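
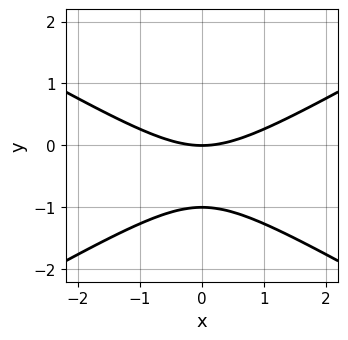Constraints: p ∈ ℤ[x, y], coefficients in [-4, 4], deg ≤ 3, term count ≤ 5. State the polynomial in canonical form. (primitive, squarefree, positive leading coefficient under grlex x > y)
x^2 - 3*y^2 - 3*y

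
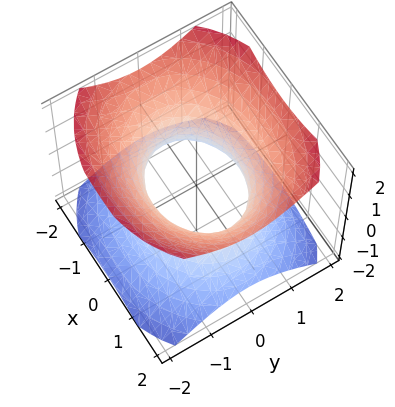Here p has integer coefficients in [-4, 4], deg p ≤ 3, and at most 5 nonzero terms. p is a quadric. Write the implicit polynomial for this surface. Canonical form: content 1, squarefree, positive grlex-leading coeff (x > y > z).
2*x^2 + 3*y^2 - 3*z^2 - 3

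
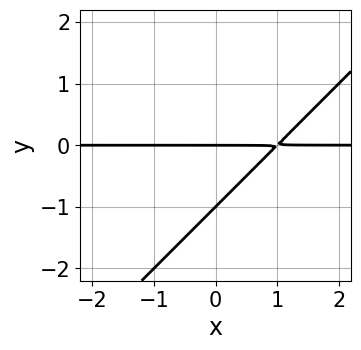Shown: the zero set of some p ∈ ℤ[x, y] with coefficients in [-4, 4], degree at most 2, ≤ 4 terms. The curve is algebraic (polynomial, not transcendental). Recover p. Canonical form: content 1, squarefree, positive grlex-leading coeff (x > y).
deg p = 2.
Observable constraints: among the integer gridlines, it crosses the y-axis at y ∈ {-1, 0}; every point of the x-axis in the box is on the curve.
These observations pin down the coefficients.

x*y - y^2 - y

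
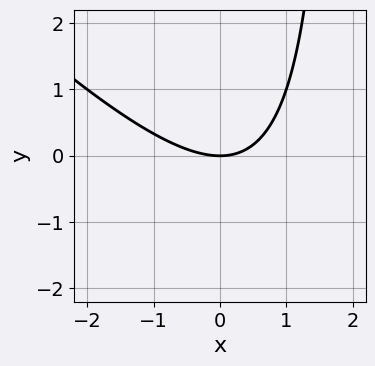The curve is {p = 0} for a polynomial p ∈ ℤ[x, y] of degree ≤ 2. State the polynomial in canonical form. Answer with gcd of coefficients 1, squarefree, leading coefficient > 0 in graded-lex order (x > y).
Degree: the shape is more complex than any degree-1 curve, so deg p = 2.
Observable constraints: it meets the x-axis at x = 0 (among the integer gridlines); one y-axis crossing is at y = 0.
Putting this together gives p.

x^2 + x*y - 2*y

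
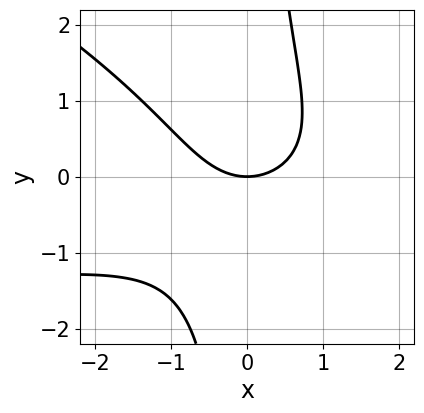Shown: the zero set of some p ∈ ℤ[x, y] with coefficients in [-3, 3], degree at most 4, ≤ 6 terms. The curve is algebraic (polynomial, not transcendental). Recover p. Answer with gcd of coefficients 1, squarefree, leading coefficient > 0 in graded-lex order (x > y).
x^2*y + 2*x*y^2 + 2*x^2 - 3*y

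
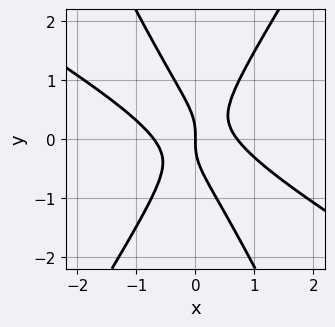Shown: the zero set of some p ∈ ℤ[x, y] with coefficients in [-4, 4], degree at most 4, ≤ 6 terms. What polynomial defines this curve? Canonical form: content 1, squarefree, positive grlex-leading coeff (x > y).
(a) The degree is 3 — no degree-2 curve has this shape.
(b) Reading off the gridlines: it crosses the x-axis at the gridline x = 0; it meets the y-axis at y = 0 (among the integer gridlines).
(c) Assembling these constraints gives the stated polynomial.

2*x^3 + 3*x^2*y - x*y^2 - y^3 - x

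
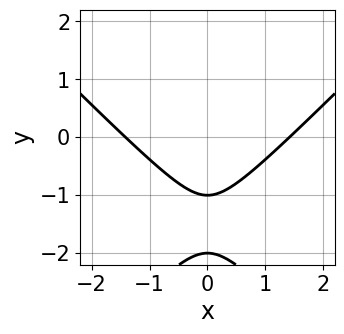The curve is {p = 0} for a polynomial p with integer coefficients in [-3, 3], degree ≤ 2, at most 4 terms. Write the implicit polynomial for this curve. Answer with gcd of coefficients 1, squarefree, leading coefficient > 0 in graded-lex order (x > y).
x^2 - y^2 - 3*y - 2

1. deg p = 2. No degree-1 curve has this shape.
2. Symmetries: mirror symmetry x ↦ −x ⇒ only even powers of x.
3. Checking where it meets the axes: the y-axis gridline crossings are at y ∈ {-2, -1}.
4. These observations pin down the coefficients.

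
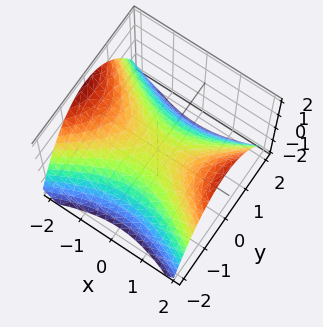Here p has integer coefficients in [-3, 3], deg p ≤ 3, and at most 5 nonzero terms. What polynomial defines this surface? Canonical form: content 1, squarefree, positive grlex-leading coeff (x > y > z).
x^2 - 2*y^2 - 3*z

1. The degree is 2 — a hyperbolic paraboloid; a quadric.
2. Symmetries: the y ↦ −y reflection is a symmetry, so y appears only in even powers; mirror symmetry x ↦ −x ⇒ only even powers of x.
3. Observable constraints: it meets the y-axis at y = 0 (among the integer gridlines); it crosses the z-axis at the gridline z = 0.
4. Solving for integer coefficients yields p as stated.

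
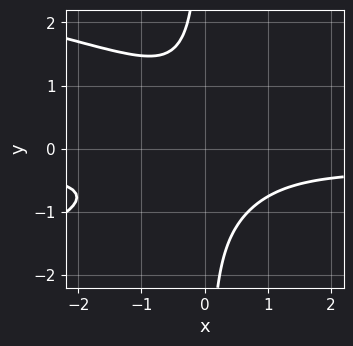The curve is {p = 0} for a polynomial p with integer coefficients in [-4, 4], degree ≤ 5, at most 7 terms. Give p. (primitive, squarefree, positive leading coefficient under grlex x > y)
3*x*y^3 + 3*x^2*y + x^2 + y^2 + 2

First, degree: the shape is more complex than any degree-3 curve, so deg p = 4.
Then, from the visible intercepts: it misses every integer gridline on the y-axis; the curve avoids every integer x-axis point in the box.
Finally, solving for integer coefficients yields p as stated.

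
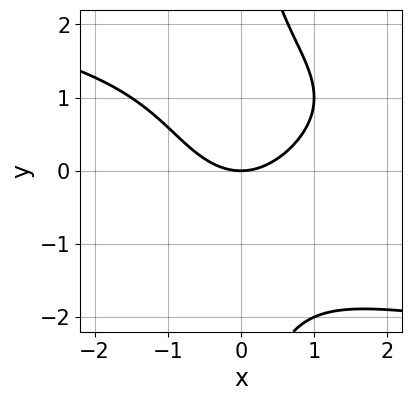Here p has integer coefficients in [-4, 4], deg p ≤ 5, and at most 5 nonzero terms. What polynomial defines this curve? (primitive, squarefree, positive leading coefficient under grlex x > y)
(a) deg p = 4. A generic line meets the curve in up to 4 points.
(b) Against the integer gridlines: it meets the y-axis at y = 0 (among the integer gridlines); it crosses the x-axis at the gridline x = 0.
(c) Fitting integer coefficients to these (and the overall shape) gives p.

x*y^3 + 2*x^2 - 3*y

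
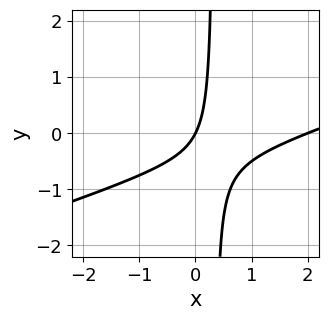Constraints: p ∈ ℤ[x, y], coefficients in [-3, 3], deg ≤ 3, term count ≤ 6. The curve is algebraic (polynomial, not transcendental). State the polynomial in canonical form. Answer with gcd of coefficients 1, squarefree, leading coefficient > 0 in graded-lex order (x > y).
x^2 - 3*x*y - 2*x + y

The degree is 2 — no degree-1 curve has this shape.
Reading off the gridlines: it crosses the y-axis at the gridline y = 0; the x-axis gridline crossings are at x ∈ {0, 2}.
Fitting integer coefficients to these (and the overall shape) gives p.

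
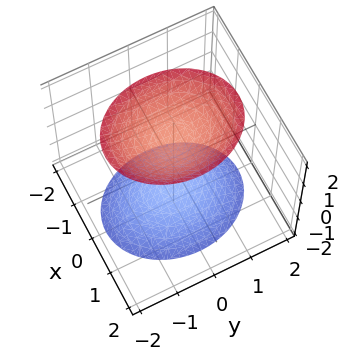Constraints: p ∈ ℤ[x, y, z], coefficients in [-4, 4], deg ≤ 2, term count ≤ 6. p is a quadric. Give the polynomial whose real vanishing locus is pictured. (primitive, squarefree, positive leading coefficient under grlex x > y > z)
(a) There are 2 components. They look like related sheets of one shape, so recover p as a whole.
(b) The degree is 2 — two sheets facing apart; a quadric.
(c) Symmetries: the z ↦ −z reflection is a symmetry, so z appears only in even powers; it's symmetric under y → −y, forcing even powers of y; the x ↦ −x reflection is a symmetry, so x appears only in even powers.
(d) Checking where it meets the axes: no y-intercept at any integer in the box; no x-intercept at any integer in the box.
(e) Assembling these constraints gives the stated polynomial.

3*x^2 + 2*y^2 - 2*z^2 + 3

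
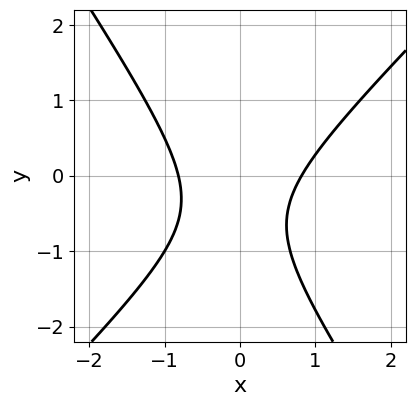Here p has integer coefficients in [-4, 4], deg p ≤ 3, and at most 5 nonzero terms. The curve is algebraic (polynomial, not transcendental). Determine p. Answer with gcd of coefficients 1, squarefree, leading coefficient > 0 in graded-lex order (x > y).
1. deg p = 2. A generic line meets the curve in up to 2 points.
2. From the axis intercepts and sections: it misses every integer gridline on the y-axis.
3. Together with the visible shape, these determine p as stated.

3*x^2 - x*y - 2*y^2 - 2*y - 2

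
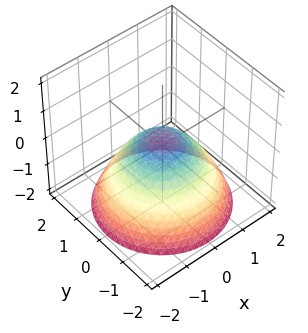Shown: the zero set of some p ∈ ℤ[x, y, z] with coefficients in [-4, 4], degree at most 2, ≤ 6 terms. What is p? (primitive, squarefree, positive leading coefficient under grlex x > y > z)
2*x^2 + 2*y^2 + 3*z - 1

(a) The degree is 2 — no degree-1 surface has this shape.
(b) By symmetry, the z-axis is an axis of rotation, so x and y enter only as x² + y².
(c) From the axis intercepts and sections: a circular section at z = -1 has radius between 1 and 2.
(d) Together with the visible shape, these determine p as stated.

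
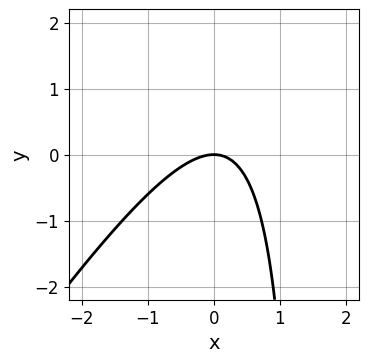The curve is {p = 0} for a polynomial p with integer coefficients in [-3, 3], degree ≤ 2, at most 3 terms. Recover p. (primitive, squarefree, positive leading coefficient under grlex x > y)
3*x^2 - 2*x*y + 3*y

1. Degree: a generic line meets the curve in up to 2 points, so deg p = 2.
2. Checking where it meets the axes: it meets the x-axis at x = 0 (among the integer gridlines); one y-axis crossing is at y = 0.
3. These observations pin down the coefficients.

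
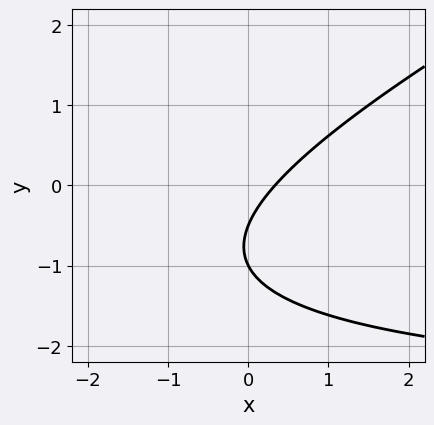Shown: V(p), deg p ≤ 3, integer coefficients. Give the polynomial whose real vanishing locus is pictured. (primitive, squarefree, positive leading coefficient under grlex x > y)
x*y - 2*y^2 + 3*x - 3*y - 1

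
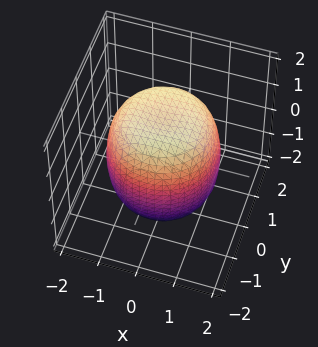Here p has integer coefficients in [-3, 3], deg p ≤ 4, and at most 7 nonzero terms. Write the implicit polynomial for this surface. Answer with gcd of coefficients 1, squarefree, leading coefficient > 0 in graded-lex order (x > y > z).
x^4 + 2*x^2*y^2 + y^4 - x^2 - y^2 + z^2 - 2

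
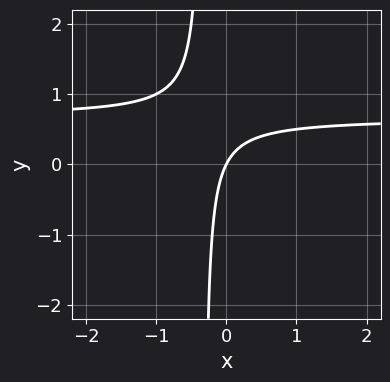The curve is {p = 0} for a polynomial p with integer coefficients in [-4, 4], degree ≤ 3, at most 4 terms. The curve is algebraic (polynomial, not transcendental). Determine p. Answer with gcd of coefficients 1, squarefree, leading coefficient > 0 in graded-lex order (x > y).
(a) The degree is 2 — the shape is more complex than any degree-1 curve.
(b) Observable constraints: it meets the x-axis at x = 0 (among the integer gridlines); it crosses the y-axis at the gridline y = 0.
(c) These observations pin down the coefficients.

3*x*y - 2*x + y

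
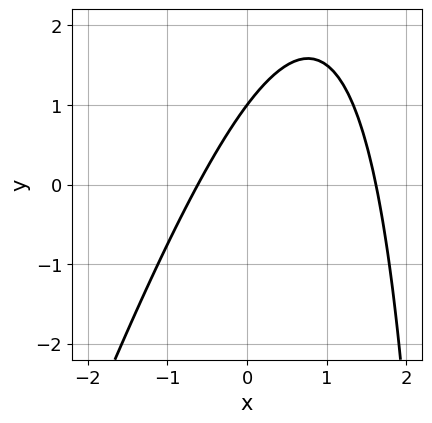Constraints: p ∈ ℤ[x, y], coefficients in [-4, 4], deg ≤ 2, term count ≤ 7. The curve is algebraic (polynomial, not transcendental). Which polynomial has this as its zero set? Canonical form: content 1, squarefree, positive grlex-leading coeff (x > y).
(a) Degree: a generic line meets the curve in up to 2 points, so deg p = 2.
(b) Checking where it meets the axes: one y-axis crossing is at y = 1.
(c) Fitting integer coefficients to these (and the overall shape) gives p.

3*x^2 - x*y - 3*x + 3*y - 3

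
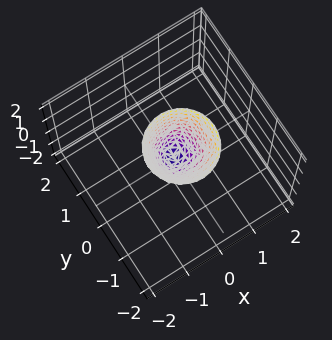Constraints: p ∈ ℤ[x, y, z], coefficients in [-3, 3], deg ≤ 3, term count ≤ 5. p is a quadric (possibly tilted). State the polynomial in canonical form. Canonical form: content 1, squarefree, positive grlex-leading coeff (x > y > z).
(a) deg p = 2.
(b) Observable constraints: one y-axis crossing is at y = 0; it crosses the x-axis at the gridline x = 0; it crosses the z-axis at the gridline z = 0.
(c) Together with the visible shape, these determine p as stated.

3*x^2 + 3*y^2 + y*z - z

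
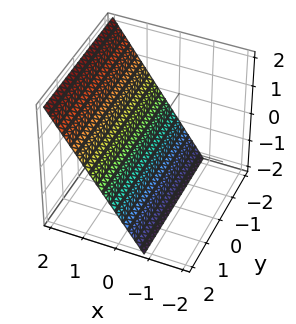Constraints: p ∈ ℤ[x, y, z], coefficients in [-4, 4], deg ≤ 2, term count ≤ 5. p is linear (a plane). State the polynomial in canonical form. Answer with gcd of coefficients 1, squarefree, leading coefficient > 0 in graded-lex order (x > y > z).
1. Degree: every cross-section is a straight line — this is a plane, so deg p = 1.
2. Against the integer gridlines: no y-intercept at any integer in the box; it meets the z-axis at z = -1 (among the integer gridlines).
3. The integer polynomial consistent with all of this is the stated p.

3*x - 2*z - 2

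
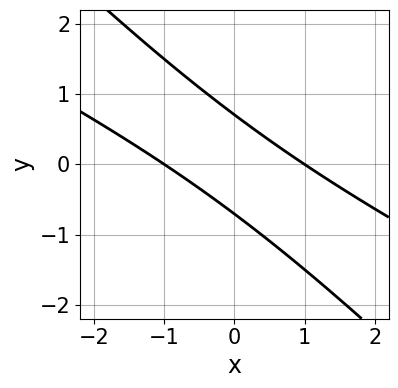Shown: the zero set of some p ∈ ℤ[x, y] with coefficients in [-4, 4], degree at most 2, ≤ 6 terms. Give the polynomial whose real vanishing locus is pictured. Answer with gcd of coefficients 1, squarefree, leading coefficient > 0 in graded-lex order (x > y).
1. deg p = 2. A generic line meets the curve in up to 2 points.
2. Checking where it meets the axes: among the integer gridlines, it crosses the x-axis at x ∈ {-1, 1}.
3. Putting this together gives p.

x^2 + 3*x*y + 2*y^2 - 1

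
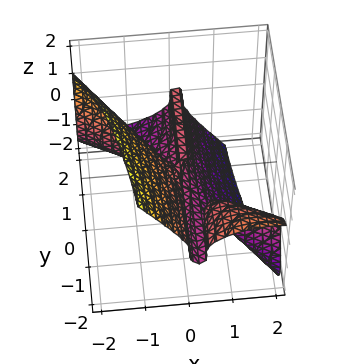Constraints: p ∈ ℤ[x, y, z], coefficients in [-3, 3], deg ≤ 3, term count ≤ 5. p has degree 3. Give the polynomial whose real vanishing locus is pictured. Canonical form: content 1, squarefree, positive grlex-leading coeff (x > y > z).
2*x^3 + 3*x^2*y + 3*x*z^2 + 3*z^3 - x*y

1. Degree: the shape is more complex than any degree-2 surface, so deg p = 3.
2. Against the integer gridlines: the visible y-axis segment lies entirely on the surface; it meets the z-axis at z = 0 (among the integer gridlines); it meets the x-axis at x = 0 (among the integer gridlines).
3. Matching integer coefficients to the picture gives p.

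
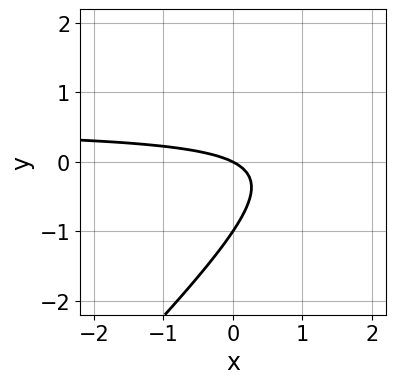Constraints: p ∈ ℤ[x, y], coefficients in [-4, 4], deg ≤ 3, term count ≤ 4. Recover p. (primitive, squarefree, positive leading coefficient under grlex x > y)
2*x*y - 2*y^2 - x - 2*y

First, the degree is 2 — the shape is more complex than any degree-1 curve.
Then, from the axis intercepts and sections: the y-axis gridline crossings are at y ∈ {-1, 0}; it meets the x-axis at x = 0 (among the integer gridlines).
Finally, assembling these constraints gives the stated polynomial.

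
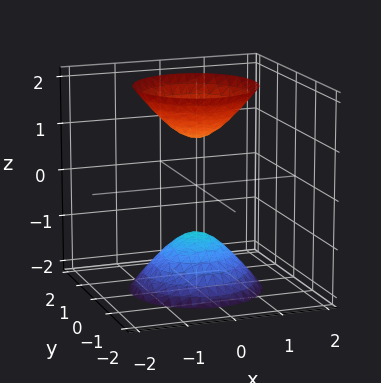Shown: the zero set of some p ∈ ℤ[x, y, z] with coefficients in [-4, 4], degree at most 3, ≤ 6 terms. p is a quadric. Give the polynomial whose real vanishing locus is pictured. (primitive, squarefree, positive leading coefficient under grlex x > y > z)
1. The picture has 2 separate pieces. They look like related sheets of one shape, so recover p as a whole.
2. The degree is 2 — two separate bowl-shaped sheets opening away from each other; a quadric.
3. Symmetries: the surface is invariant under rotation about z: p = q(x² + y², z); it's symmetric under z → −z, forcing even powers of z.
4. From the axis intercepts and sections: it misses every integer gridline on the x-axis; no y-intercept at any integer in the box; the z-axis gridline crossings are at z ∈ {-1, 1}.
5. Matching integer coefficients to the picture gives p.

2*x^2 + 2*y^2 - z^2 + 1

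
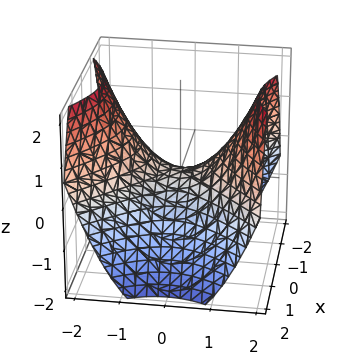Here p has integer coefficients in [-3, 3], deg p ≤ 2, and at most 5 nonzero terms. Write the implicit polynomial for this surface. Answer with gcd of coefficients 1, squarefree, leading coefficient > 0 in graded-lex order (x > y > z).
Degree: a saddle surface; a quadric, so deg p = 2.
Symmetries: it's symmetric under y → −y, forcing even powers of y; the x ↦ −x reflection is a symmetry, so x appears only in even powers.
Checking where it meets the axes: one y-axis crossing is at y = 0; one x-axis crossing is at x = 0; it crosses the z-axis at the gridline z = 0.
Together with the visible shape, these determine p as stated.

2*x^2 - 2*y^2 + 3*z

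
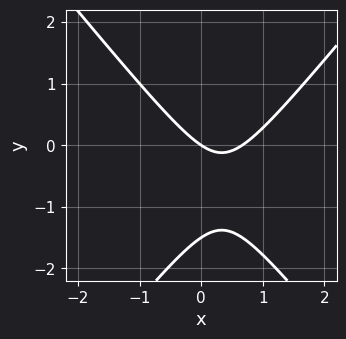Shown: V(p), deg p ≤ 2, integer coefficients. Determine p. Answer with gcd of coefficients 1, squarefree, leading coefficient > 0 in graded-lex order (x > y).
(a) Degree: no degree-1 curve has this shape, so deg p = 2.
(b) From the visible intercepts: one x-axis crossing is at x = 0; it meets the y-axis at y = 0 (among the integer gridlines).
(c) Fitting integer coefficients to these (and the overall shape) gives p.

3*x^2 - 2*y^2 - 2*x - 3*y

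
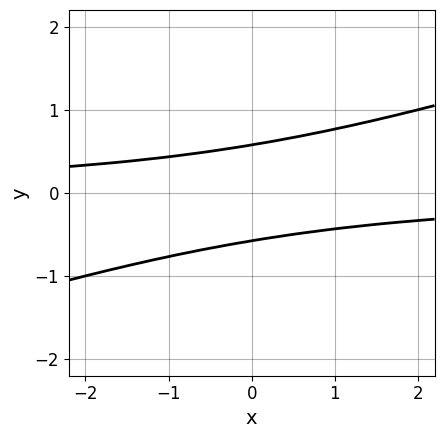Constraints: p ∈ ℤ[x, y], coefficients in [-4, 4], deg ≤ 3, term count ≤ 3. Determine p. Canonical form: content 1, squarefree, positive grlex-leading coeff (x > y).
First, the degree is 2 — a generic line meets the curve in up to 2 points.
Then, checking where it meets the axes: the curve avoids every integer x-axis point in the box.
Finally, matching integer coefficients to the picture gives p.

x*y - 3*y^2 + 1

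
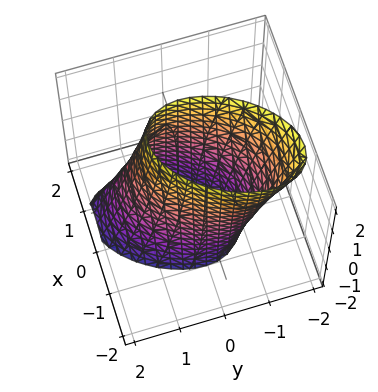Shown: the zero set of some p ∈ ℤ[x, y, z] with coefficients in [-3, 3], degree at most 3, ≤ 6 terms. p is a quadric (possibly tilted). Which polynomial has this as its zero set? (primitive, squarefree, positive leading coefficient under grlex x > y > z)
3*x^2 - 2*x*y + 2*y^2 + y*z - 3

First, the degree is 2 — no degree-1 surface has this shape.
Next, from the axis intercepts and sections: among the integer gridlines, it crosses the x-axis at x ∈ {-1, 1}; no z-intercept at any integer in the box.
Finally, fitting integer coefficients to these (and the overall shape) gives p.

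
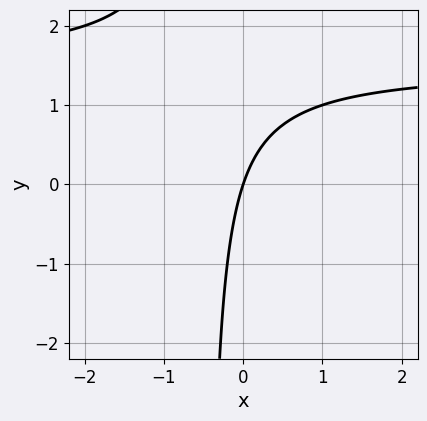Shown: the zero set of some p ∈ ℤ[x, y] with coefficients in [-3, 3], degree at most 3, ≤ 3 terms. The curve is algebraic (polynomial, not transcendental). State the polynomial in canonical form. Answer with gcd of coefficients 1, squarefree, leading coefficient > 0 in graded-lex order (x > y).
Degree: the shape is more complex than any degree-1 curve, so deg p = 2.
Reading off the gridlines: it crosses the y-axis at the gridline y = 0; it crosses the x-axis at the gridline x = 0.
Together with the visible shape, these determine p as stated.

2*x*y - 3*x + y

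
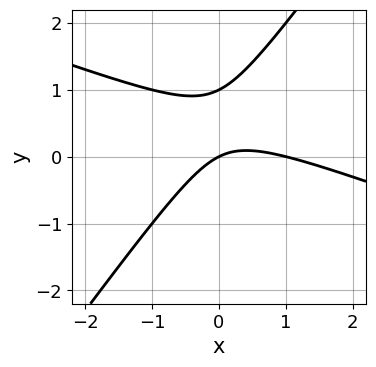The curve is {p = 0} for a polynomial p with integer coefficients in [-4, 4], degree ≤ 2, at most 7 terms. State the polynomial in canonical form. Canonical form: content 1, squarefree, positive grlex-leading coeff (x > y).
x^2 + 2*x*y - 2*y^2 - x + 2*y

(a) Degree: the shape is more complex than any degree-1 curve, so deg p = 2.
(b) From the visible intercepts: the x-axis gridline crossings are at x ∈ {0, 1}; among the integer gridlines, it crosses the y-axis at y ∈ {0, 1}.
(c) The integer polynomial consistent with all of this is the stated p.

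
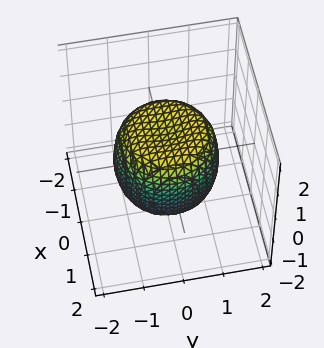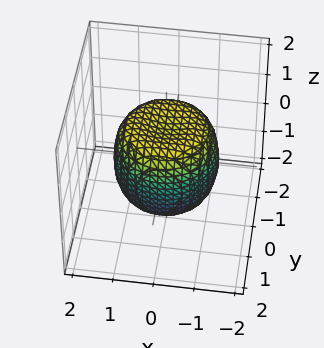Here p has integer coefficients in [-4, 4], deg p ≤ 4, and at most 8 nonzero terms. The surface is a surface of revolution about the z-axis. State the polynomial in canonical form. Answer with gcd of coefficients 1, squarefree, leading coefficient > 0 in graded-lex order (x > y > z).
x^4 + 2*x^2*y^2 + y^4 - x^2 - y^2 + z^2 - 1

(a) deg p = 4. The shape is more complex than any degree-3 surface.
(b) Symmetries: rotational symmetry about the z-axis ⇒ p depends on x, y only through x² + y².
(c) From the axis intercepts and sections: a circular section at z = 1 has radius exactly 1; among the integer gridlines, it crosses the z-axis at z ∈ {-1, 1}.
(d) Together with the visible shape, these determine p as stated.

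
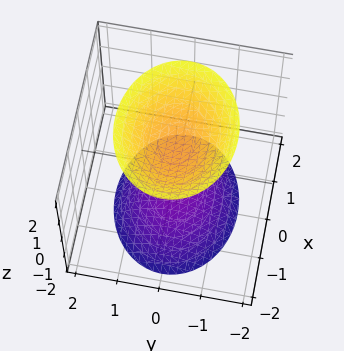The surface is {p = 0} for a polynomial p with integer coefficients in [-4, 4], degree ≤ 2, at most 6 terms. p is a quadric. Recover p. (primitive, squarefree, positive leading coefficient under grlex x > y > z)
2*x^2 + 3*y^2 - 2*z^2 + 3

First, I count 2 distinct pieces. They look like related sheets of one shape, so recover p as a whole.
Next, deg p = 2. Two separate bowl-shaped sheets opening away from each other; a quadric.
Then, symmetries: it's symmetric under x → −x, forcing even powers of x; mirror symmetry y ↦ −y ⇒ only even powers of y; it's symmetric under z → −z, forcing even powers of z.
Next, checking where it meets the axes: it misses every integer gridline on the y-axis; no x-intercept at any integer in the box.
Finally, these observations pin down the coefficients.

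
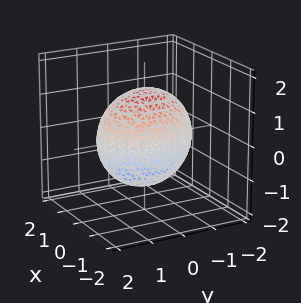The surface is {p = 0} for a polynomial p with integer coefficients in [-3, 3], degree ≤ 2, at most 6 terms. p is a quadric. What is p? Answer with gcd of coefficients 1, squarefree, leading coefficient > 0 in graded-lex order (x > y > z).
First, deg p = 2. Bounded and convex; a quadric.
Then, symmetries: mirror symmetry y ↦ −y ⇒ only even powers of y; it's symmetric under x → −x, forcing even powers of x; the z ↦ −z reflection is a symmetry, so z appears only in even powers.
Then, from the visible intercepts: the x-axis gridline crossings are at x ∈ {-1, 1}.
Finally, putting this together gives p.

2*x^2 + y^2 + z^2 - 2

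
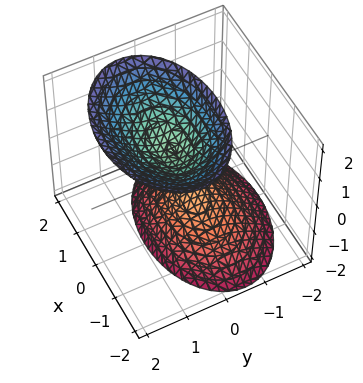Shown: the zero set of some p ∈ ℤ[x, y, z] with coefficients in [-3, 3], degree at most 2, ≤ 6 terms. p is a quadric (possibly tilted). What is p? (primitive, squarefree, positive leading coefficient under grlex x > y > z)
x^2 + 2*y^2 - y*z - z^2 + 1

(a) There are 2 components. They look like related sheets of one shape, so recover p as a whole.
(b) Degree: the shape is more complex than any degree-1 surface, so deg p = 2.
(c) From the axis intercepts and sections: no x-intercept at any integer in the box; no y-intercept at any integer in the box; among the integer gridlines, it crosses the z-axis at z ∈ {-1, 1}.
(d) Solving for integer coefficients yields p as stated.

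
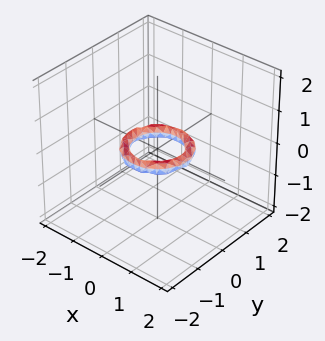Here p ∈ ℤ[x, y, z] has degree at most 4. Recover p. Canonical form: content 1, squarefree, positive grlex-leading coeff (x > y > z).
2*x^4 + 4*x^2*y^2 + 2*y^4 - 3*x^2 - 3*y^2 + 3*z^2 + 1

First, deg p = 4. A generic line meets the surface in up to 4 points.
Next, by symmetry, the surface is invariant under rotation about z: p = q(x² + y², z).
Then, from the visible intercepts: a circular section at z = 0 has radius between 0 and 1; the x-axis gridline crossings are at x ∈ {-1, 1}; the y-axis gridline crossings are at y ∈ {-1, 1}; it misses every integer gridline on the z-axis.
Finally, matching integer coefficients to the picture gives p.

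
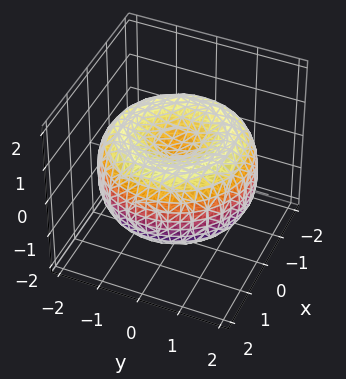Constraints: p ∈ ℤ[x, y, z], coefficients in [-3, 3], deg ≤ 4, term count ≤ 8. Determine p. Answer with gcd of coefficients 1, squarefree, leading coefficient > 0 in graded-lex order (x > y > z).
x^4 + 2*x^2*y^2 + y^4 - 3*x^2 - 3*y^2 + 3*z^2 - 1

deg p = 4. A generic line meets the surface in up to 4 points.
Symmetry: every cross-section ⟂ z is a circle, so x, y appear only via x² + y².
Against the integer gridlines: a circular section at z = -1 has radius exactly 1.
Fitting integer coefficients to these (and the overall shape) gives p.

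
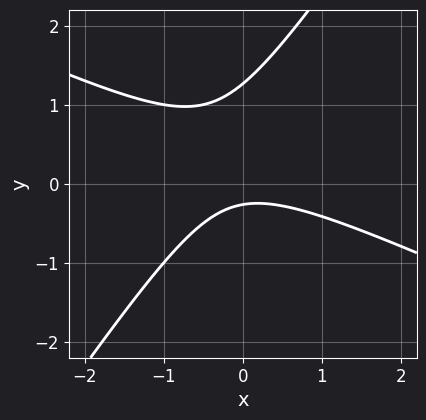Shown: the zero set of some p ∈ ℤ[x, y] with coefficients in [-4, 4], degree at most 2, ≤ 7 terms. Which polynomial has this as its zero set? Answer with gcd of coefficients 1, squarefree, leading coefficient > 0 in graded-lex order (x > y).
2*x^2 + 3*x*y - 3*y^2 + 3*y + 1

The degree is 2 — no degree-1 curve has this shape.
Observable constraints: the curve avoids every integer x-axis point in the box.
The integer polynomial consistent with all of this is the stated p.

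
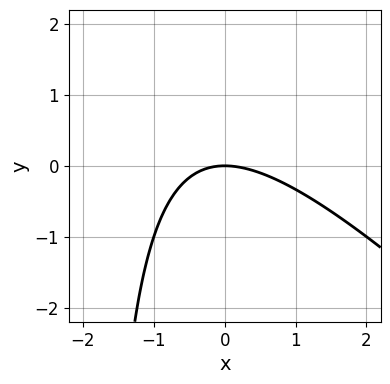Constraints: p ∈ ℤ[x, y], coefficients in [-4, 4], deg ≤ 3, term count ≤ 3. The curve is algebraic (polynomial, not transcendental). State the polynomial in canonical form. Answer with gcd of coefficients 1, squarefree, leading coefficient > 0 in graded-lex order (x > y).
deg p = 2. The shape is more complex than any degree-1 curve.
From the visible intercepts: it meets the x-axis at x = 0 (among the integer gridlines); it meets the y-axis at y = 0 (among the integer gridlines).
Solving for integer coefficients yields p as stated.

x^2 + x*y + 2*y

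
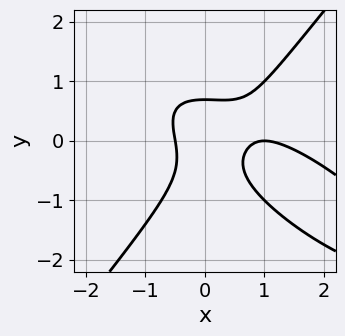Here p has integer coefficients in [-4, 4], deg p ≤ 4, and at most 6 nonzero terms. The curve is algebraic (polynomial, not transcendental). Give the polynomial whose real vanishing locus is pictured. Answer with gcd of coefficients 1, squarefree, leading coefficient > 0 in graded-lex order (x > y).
deg p = 3. A generic line meets the curve in up to 3 points.
Checking where it meets the axes: it crosses the x-axis at the gridline x = 1.
Solving for integer coefficients yields p as stated.

2*x^3 + 3*x^2*y - 3*y^3 - 3*x^2 + 1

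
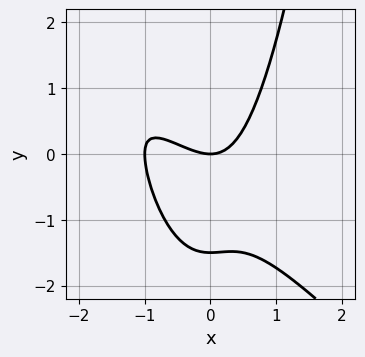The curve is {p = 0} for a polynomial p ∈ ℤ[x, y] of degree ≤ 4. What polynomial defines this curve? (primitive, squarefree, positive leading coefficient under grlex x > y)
3*x^3 + 3*x^2*y + 3*x^2 - 2*y^2 - 3*y

Degree: a generic line meets the curve in up to 3 points, so deg p = 3.
Checking where it meets the axes: among the integer gridlines, it crosses the x-axis at x ∈ {-1, 0}; it crosses the y-axis at the gridline y = 0.
Fitting integer coefficients to these (and the overall shape) gives p.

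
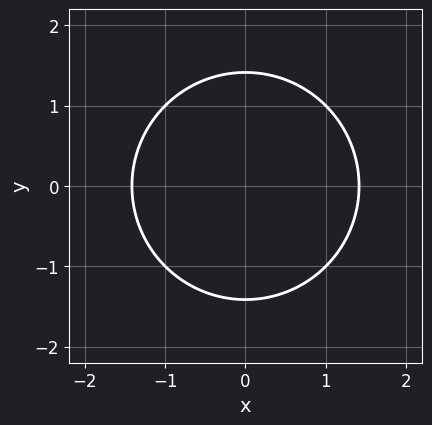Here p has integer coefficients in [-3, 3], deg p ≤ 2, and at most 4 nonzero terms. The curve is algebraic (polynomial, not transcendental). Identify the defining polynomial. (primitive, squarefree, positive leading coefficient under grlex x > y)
x^2 + y^2 - 2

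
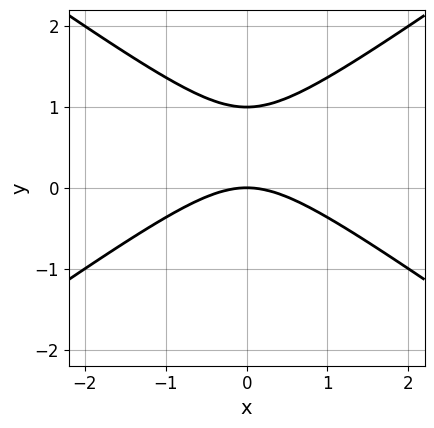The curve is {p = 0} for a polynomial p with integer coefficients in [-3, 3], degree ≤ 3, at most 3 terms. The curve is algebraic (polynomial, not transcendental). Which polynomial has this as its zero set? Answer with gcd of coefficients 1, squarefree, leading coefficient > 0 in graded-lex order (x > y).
Degree: the shape is more complex than any degree-1 curve, so deg p = 2.
Symmetries: the x ↦ −x reflection is a symmetry, so x appears only in even powers.
Reading off the gridlines: among the integer gridlines, it crosses the y-axis at y ∈ {0, 1}; one x-axis crossing is at x = 0.
The integer polynomial consistent with all of this is the stated p.

x^2 - 2*y^2 + 2*y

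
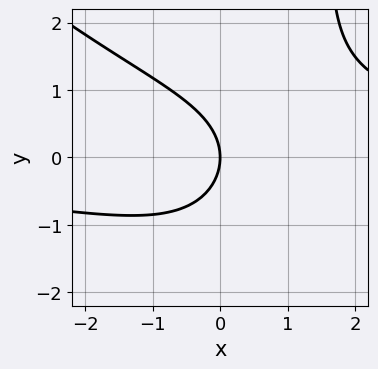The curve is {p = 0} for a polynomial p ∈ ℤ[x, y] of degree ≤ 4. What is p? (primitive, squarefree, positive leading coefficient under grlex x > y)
x^2*y + x*y^2 - 2*y^2 - 3*x

1. deg p = 3. The shape is more complex than any degree-2 curve.
2. Against the integer gridlines: it crosses the x-axis at the gridline x = 0; it crosses the y-axis at the gridline y = 0.
3. Fitting integer coefficients to these (and the overall shape) gives p.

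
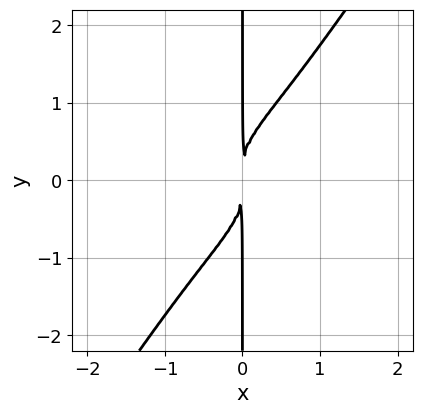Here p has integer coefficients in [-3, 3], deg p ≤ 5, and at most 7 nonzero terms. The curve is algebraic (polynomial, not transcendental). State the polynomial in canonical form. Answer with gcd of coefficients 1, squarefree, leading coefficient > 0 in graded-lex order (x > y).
First, degree: a generic line meets the curve in up to 4 points, so deg p = 4.
Then, from the axis intercepts and sections: every point of the y-axis in the box is on the curve.
Finally, putting this together gives p.

2*x^4 + x^3*y + 3*x^2*y^2 - 3*x*y^3 + 3*x^2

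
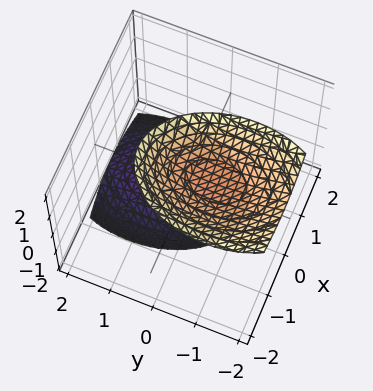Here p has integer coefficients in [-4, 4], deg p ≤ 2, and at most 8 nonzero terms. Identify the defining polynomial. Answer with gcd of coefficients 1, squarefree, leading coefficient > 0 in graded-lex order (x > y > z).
2*x^2 + x*z + y^2 + y*z - z^2 + 2

(a) There are 2 components. They look like related sheets of one shape, so recover p as a whole.
(b) Degree: the shape is more complex than any degree-1 surface, so deg p = 2.
(c) From the axis intercepts and sections: it misses every integer gridline on the y-axis; the surface avoids every integer x-axis point in the box.
(d) Together with the visible shape, these determine p as stated.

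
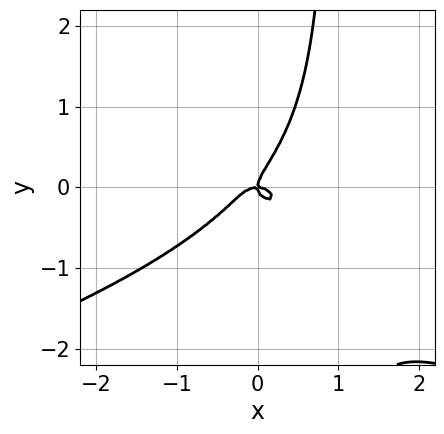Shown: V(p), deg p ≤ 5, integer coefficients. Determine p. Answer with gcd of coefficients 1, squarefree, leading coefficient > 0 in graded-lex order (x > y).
3*x*y^3 + 2*x^3 + 2*x*y^2 - 3*y^3 + x*y

First, degree: a generic line meets the curve in up to 4 points, so deg p = 4.
Then, reading off the gridlines: one x-axis crossing is at x = 0; it meets the y-axis at y = 0 (among the integer gridlines).
Finally, solving for integer coefficients yields p as stated.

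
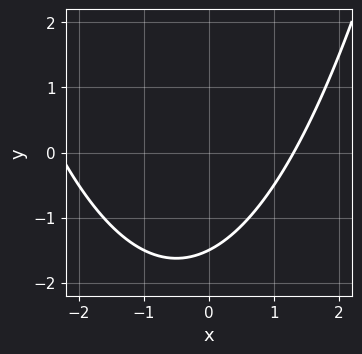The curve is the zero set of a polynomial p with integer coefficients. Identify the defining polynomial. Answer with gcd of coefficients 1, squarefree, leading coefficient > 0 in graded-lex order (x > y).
x^2 + x - 2*y - 3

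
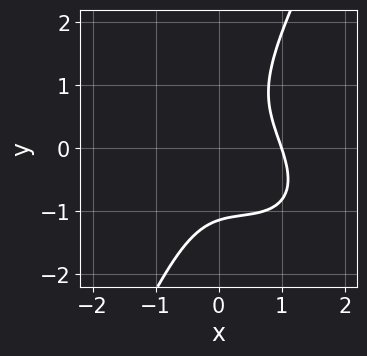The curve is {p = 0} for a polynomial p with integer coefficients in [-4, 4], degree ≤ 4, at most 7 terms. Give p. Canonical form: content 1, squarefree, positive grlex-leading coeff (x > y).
Degree: the shape is more complex than any degree-2 curve, so deg p = 3.
Reading off the gridlines: one x-axis crossing is at x = 1.
Solving for integer coefficients yields p as stated.

3*x^3 + 3*x^2*y + 2*x*y^2 - 2*y^3 - 3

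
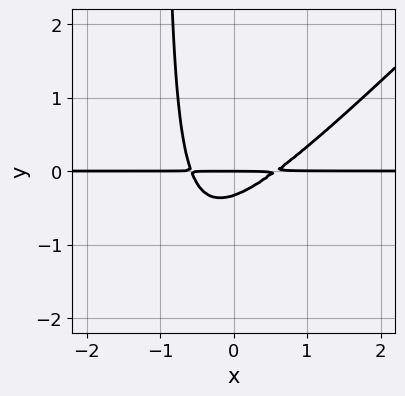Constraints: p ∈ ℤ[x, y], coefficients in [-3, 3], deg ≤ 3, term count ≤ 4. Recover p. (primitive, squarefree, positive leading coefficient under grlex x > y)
(a) deg p = 3.
(b) From the axis intercepts and sections: it crosses the y-axis at the gridline y = 0; the visible x-axis segment lies entirely on the curve.
(c) The integer polynomial consistent with all of this is the stated p.

3*x^2*y - 3*x*y^2 - 3*y^2 - y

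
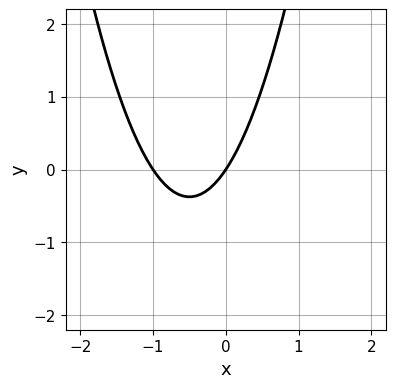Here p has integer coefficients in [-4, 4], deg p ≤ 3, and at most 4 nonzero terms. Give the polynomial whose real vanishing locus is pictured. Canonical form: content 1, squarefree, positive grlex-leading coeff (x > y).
3*x^2 + 3*x - 2*y

1. The degree is 2 — no degree-1 curve has this shape.
2. From the visible intercepts: it meets the y-axis at y = 0 (among the integer gridlines); the x-axis gridline crossings are at x ∈ {-1, 0}.
3. Fitting integer coefficients to these (and the overall shape) gives p.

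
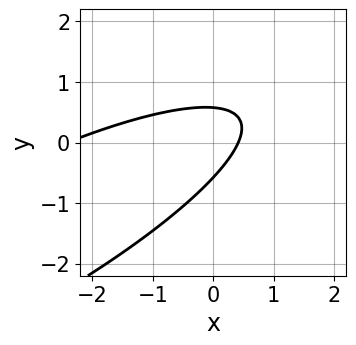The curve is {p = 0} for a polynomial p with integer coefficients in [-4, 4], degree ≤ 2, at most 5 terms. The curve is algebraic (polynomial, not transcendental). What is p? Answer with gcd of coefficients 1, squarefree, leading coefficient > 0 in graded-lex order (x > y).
x^2 - 3*x*y + 3*y^2 + 2*x - 1

Degree: no degree-1 curve has this shape, so deg p = 2.
Putting this together gives p.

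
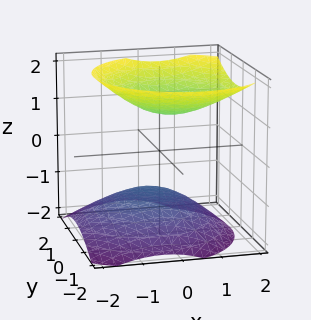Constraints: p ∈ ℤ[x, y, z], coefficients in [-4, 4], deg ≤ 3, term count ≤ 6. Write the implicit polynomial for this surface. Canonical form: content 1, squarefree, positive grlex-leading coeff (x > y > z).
The picture has 2 separate pieces.
Degree: a generic line meets the surface in up to 2 points, so deg p = 2.
From the visible intercepts: among the integer gridlines, it crosses the z-axis at z ∈ {-1, 1}; no y-intercept at any integer in the box; no x-intercept at any integer in the box.
Solving for integer coefficients yields p as stated.

2*x^2 - x*z + 2*y^2 - 3*z^2 + 3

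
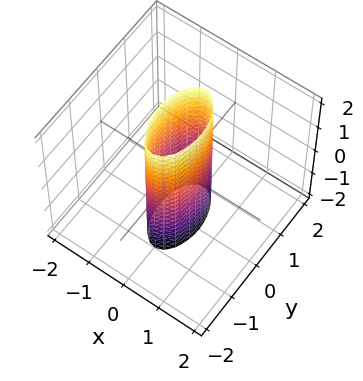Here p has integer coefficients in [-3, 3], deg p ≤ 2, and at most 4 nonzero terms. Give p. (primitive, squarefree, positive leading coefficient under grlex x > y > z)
3*x^2 + y^2 - 1

First, deg p = 2. A cylinder; a quadric.
Then, symmetries: the z ↦ −z reflection is a symmetry, so z appears only in even powers; mirror symmetry x ↦ −x ⇒ only even powers of x; mirror symmetry y ↦ −y ⇒ only even powers of y.
Then, checking where it meets the axes: among the integer gridlines, it crosses the y-axis at y ∈ {-1, 1}; the surface avoids every integer z-axis point in the box.
Finally, these observations pin down the coefficients.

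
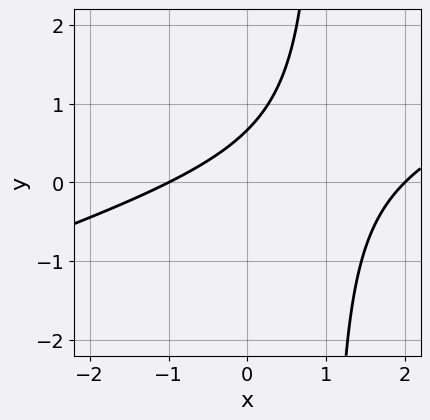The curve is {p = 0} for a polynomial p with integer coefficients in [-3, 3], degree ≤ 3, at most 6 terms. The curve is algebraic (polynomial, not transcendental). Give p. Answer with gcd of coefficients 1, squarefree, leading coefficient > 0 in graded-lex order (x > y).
x^2 - 3*x*y - x + 3*y - 2

(a) Degree: a generic line meets the curve in up to 2 points, so deg p = 2.
(b) From the visible intercepts: among the integer gridlines, it crosses the x-axis at x ∈ {-1, 2}.
(c) Assembling these constraints gives the stated polynomial.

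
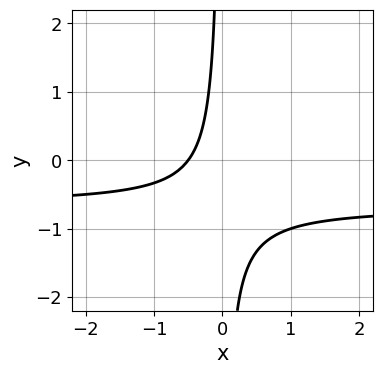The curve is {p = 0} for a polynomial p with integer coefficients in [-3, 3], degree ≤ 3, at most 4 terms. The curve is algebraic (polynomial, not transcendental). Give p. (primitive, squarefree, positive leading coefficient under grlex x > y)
3*x*y + 2*x + 1

1. deg p = 2.
2. Checking where it meets the axes: no y-intercept at any integer in the box.
3. These observations pin down the coefficients.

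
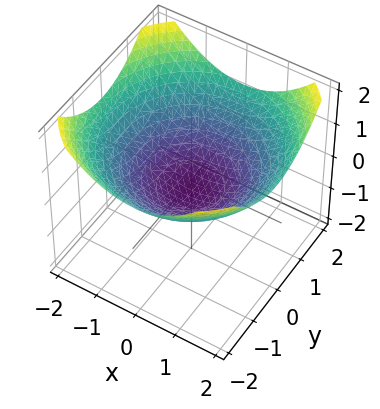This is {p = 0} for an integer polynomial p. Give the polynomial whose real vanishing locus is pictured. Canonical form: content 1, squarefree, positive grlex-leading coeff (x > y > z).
(a) The degree is 2 — the shape is more complex than any degree-1 surface.
(b) By symmetry, every cross-section ⟂ z is a circle, so x, y appear only via x² + y².
(c) Reading off the gridlines: the x-axis gridline crossings are at x ∈ {-1, 1}; the y-axis gridline crossings are at y ∈ {-1, 1}; a circular section at z = 0 has radius exactly 1.
(d) Assembling these constraints gives the stated polynomial.

x^2 + y^2 - 3*z - 1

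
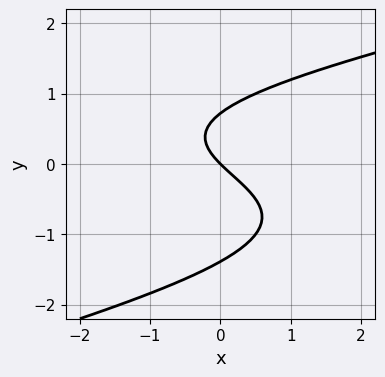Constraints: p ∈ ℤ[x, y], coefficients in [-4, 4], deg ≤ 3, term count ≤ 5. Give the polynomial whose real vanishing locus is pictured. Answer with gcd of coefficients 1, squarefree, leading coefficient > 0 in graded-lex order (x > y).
x*y^2 - 3*y^3 - 2*y^2 + 3*x + 3*y

(a) The degree is 3 — a generic line meets the curve in up to 3 points.
(b) Observable constraints: one x-axis crossing is at x = 0; it crosses the y-axis at the gridline y = 0.
(c) Fitting integer coefficients to these (and the overall shape) gives p.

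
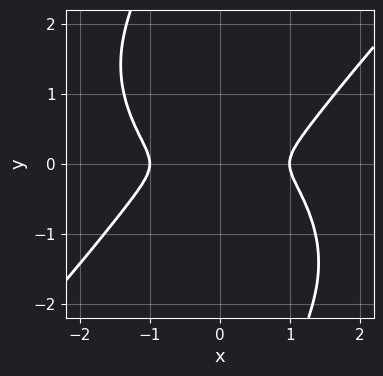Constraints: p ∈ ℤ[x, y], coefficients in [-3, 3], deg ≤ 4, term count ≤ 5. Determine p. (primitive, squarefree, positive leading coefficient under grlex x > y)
deg p = 4. A generic line meets the curve in up to 4 points.
Against the integer gridlines: among the integer gridlines, it crosses the x-axis at x ∈ {-1, 1}.
Matching integer coefficients to the picture gives p.

x^4 - x*y^3 - x^2 - 3*y^2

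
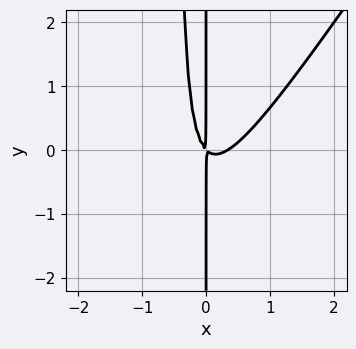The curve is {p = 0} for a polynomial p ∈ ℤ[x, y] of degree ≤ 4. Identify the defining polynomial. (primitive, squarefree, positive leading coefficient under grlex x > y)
First, the degree is 3 — the shape is more complex than any degree-2 curve.
Then, observable constraints: every point of the y-axis in the box is on the curve.
Finally, fitting integer coefficients to these (and the overall shape) gives p.

3*x^3 - 2*x^2*y - x^2 - x*y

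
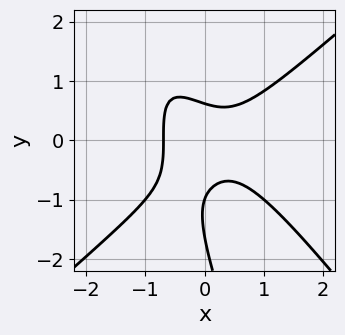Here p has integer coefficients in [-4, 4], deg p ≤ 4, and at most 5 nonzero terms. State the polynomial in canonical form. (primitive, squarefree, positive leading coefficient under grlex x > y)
3*x^3 - 3*x*y^2 - y^3 - 2*y^2 + 1

Degree: the shape is more complex than any degree-2 curve, so deg p = 3.
From the axis intercepts and sections: one y-axis crossing is at y = -1.
Putting this together gives p.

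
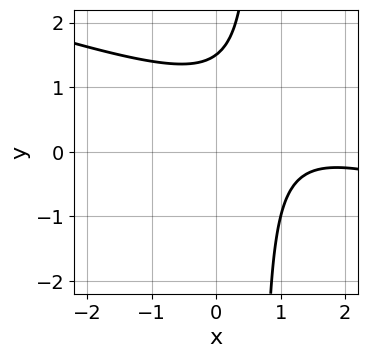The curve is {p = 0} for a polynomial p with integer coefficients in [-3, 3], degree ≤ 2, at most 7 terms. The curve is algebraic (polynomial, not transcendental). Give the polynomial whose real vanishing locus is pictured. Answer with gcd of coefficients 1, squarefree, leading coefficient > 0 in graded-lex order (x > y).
x^2 + 3*x*y - 3*x - 2*y + 3

1. The degree is 2 — the shape is more complex than any degree-1 curve.
2. From the axis intercepts and sections: it misses every integer gridline on the x-axis.
3. Matching integer coefficients to the picture gives p.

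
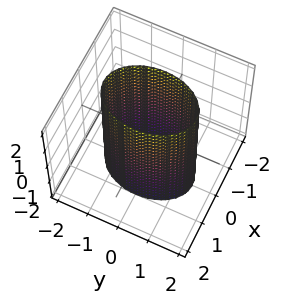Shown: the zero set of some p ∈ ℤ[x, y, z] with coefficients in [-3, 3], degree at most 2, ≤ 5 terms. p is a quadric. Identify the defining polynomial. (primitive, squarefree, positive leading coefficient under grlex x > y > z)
2*x^2 + y^2 - 2

1. The degree is 2 — constant cross-section along one axis; a quadric.
2. Symmetries: mirror symmetry y ↦ −y ⇒ only even powers of y; it's symmetric under x → −x, forcing even powers of x; mirror symmetry z ↦ −z ⇒ only even powers of z.
3. Reading off the gridlines: the surface avoids every integer z-axis point in the box; the x-axis gridline crossings are at x ∈ {-1, 1}.
4. Together with the visible shape, these determine p as stated.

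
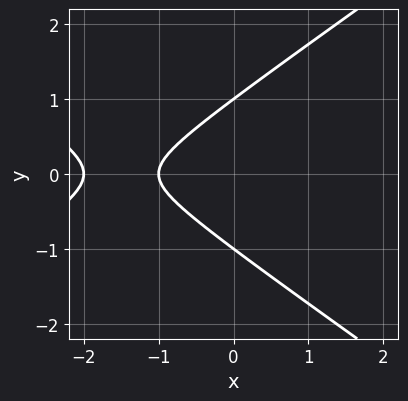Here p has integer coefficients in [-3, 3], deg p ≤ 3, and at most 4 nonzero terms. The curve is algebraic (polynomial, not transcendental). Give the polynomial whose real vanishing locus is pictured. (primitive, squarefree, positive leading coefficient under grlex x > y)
x^2 - 2*y^2 + 3*x + 2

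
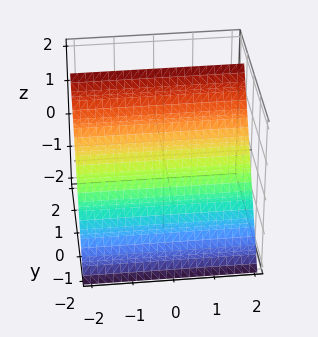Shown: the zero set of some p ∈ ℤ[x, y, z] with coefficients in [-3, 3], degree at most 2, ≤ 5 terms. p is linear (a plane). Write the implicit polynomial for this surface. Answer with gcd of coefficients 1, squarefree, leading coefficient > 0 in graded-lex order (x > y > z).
First, deg p = 1. The surface is flat (a plane).
Then, against the integer gridlines: it crosses the z-axis at the gridline z = 1; it misses every integer gridline on the x-axis.
Finally, matching integer coefficients to the picture gives p.

3*y - 2*z + 2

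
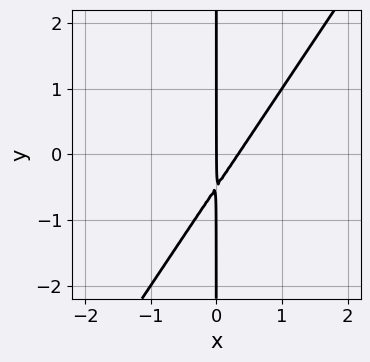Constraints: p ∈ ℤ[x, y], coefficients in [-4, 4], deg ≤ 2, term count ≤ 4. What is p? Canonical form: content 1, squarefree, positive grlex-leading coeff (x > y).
3*x^2 - 2*x*y - x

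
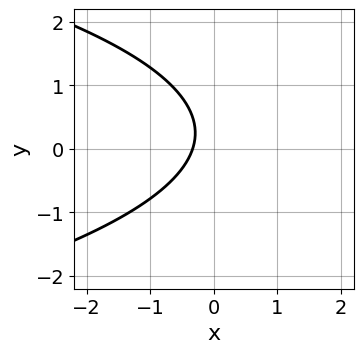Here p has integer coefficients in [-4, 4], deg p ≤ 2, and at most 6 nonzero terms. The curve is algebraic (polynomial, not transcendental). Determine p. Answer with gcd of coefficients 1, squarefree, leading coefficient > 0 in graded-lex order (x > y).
1. deg p = 2.
2. Reading off the gridlines: the curve avoids every integer y-axis point in the box.
3. Assembling these constraints gives the stated polynomial.

2*y^2 + 3*x - y + 1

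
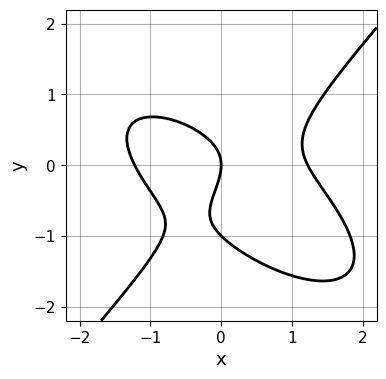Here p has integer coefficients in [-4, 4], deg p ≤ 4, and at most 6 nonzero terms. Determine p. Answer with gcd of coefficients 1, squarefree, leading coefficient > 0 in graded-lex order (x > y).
First, degree: the shape is more complex than any degree-2 curve, so deg p = 3.
Then, checking where it meets the axes: the y-axis gridline crossings are at y ∈ {-1, 0}; it meets the x-axis at x = 0 (among the integer gridlines).
Finally, matching integer coefficients to the picture gives p.

2*x^3 + 2*x^2*y - 3*y^3 - 3*y^2 - 3*x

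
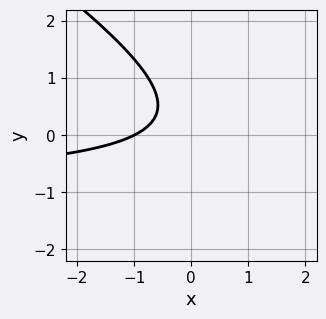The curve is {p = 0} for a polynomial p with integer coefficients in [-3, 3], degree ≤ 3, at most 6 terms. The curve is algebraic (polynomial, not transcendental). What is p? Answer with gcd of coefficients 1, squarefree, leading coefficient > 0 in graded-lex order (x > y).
2*x*y + 3*y^2 + 2*x - 2*y + 2

deg p = 2. No degree-1 curve has this shape.
Reading off the gridlines: it crosses the x-axis at the gridline x = -1; it misses every integer gridline on the y-axis.
Fitting integer coefficients to these (and the overall shape) gives p.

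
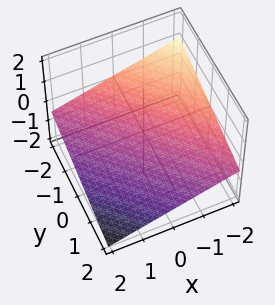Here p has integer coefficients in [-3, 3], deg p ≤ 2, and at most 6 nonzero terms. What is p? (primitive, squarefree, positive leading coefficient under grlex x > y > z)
First, degree: every cross-section is a straight line — this is a plane, so deg p = 1.
Then, from the axis intercepts and sections: one x-axis crossing is at x = -2; it crosses the y-axis at the gridline y = -2.
Finally, assembling these constraints gives the stated polynomial.

x + y + 3*z + 2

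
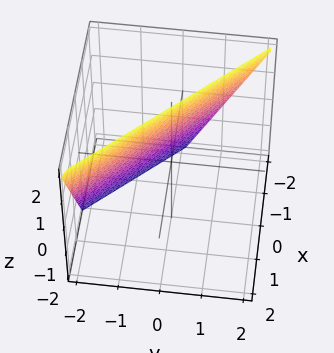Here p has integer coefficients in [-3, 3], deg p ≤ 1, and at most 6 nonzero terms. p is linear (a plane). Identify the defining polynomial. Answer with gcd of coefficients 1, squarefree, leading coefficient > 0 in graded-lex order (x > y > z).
(a) deg p = 1.
(b) Checking where it meets the axes: it meets the y-axis at y = -1 (among the integer gridlines); it crosses the z-axis at the gridline z = 2; it crosses the x-axis at the gridline x = -1.
(c) These observations pin down the coefficients.

2*x + 2*y - z + 2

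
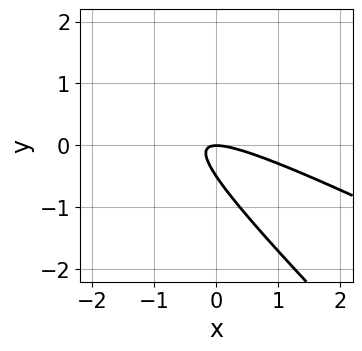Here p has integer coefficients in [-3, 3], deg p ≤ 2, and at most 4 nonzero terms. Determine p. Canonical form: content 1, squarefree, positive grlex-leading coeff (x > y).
First, degree: the shape is more complex than any degree-1 curve, so deg p = 2.
Then, from the visible intercepts: it crosses the y-axis at the gridline y = 0; it crosses the x-axis at the gridline x = 0.
Finally, together with the visible shape, these determine p as stated.

x^2 + 3*x*y + 2*y^2 + y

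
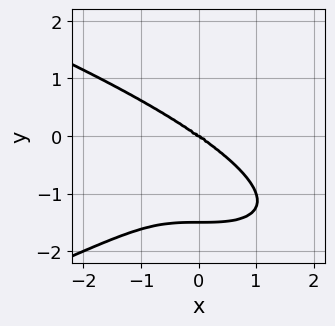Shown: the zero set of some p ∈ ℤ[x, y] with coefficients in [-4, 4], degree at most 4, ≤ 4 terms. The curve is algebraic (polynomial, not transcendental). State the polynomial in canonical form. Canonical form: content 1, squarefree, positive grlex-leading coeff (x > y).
2*y^4 + x^3 + 3*y^3

The degree is 4 — a generic line meets the curve in up to 4 points.
From the axis intercepts and sections: one x-axis crossing is at x = 0; it meets the y-axis at y = 0 (among the integer gridlines).
Together with the visible shape, these determine p as stated.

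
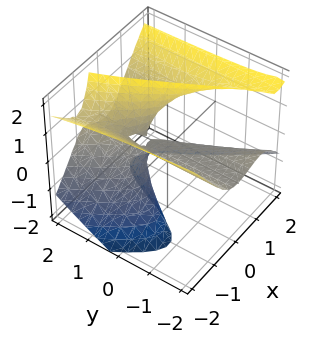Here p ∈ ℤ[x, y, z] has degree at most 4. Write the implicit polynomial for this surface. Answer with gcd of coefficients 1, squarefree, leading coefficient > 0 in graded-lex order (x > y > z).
3*x^3 + 2*x^2*y - 3*x*z^2 - 3*y*z + 2*z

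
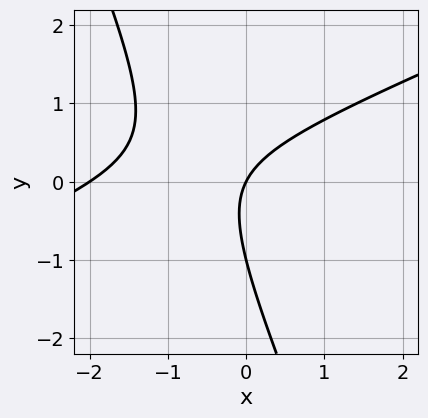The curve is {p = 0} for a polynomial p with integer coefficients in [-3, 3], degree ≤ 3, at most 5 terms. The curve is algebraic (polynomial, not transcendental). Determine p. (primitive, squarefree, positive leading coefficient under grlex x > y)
x^2 - 2*x*y - y^2 + 2*x - y

(a) The degree is 2 — a generic line meets the curve in up to 2 points.
(b) From the visible intercepts: among the integer gridlines, it crosses the y-axis at y ∈ {-1, 0}; among the integer gridlines, it crosses the x-axis at x ∈ {-2, 0}.
(c) Solving for integer coefficients yields p as stated.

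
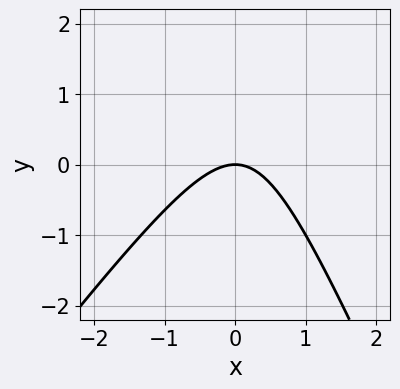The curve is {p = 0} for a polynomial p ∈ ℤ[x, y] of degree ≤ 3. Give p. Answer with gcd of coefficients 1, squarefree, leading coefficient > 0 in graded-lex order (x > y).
3*x^2 - x*y - y^2 + 3*y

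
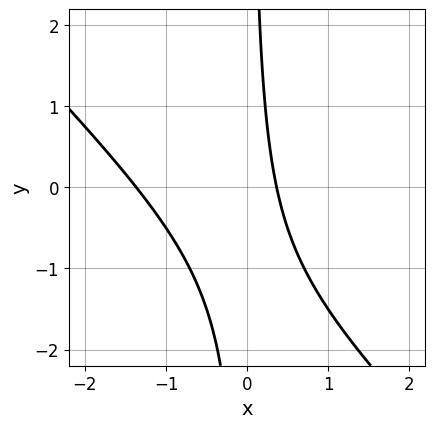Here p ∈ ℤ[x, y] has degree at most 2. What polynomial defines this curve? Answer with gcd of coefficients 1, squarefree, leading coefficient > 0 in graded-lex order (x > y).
(a) Degree: a generic line meets the curve in up to 2 points, so deg p = 2.
(b) Checking where it meets the axes: no y-intercept at any integer in the box.
(c) Together with the visible shape, these determine p as stated.

2*x^2 + 2*x*y + 2*x - 1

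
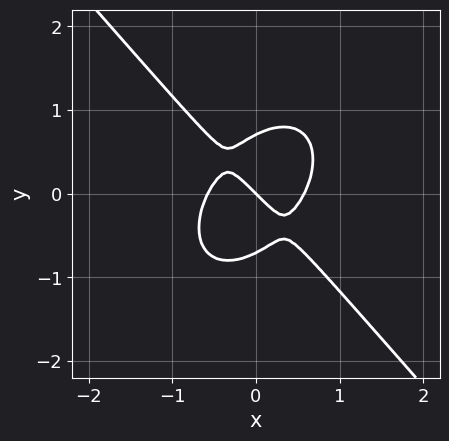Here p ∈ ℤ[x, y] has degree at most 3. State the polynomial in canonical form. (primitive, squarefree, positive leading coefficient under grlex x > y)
3*x^3 + 2*y^3 - x - y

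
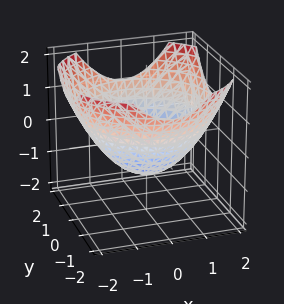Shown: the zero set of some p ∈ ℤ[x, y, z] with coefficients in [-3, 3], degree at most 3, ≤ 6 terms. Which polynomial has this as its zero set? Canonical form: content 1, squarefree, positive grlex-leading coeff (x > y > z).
Degree: a generic line meets the surface in up to 2 points, so deg p = 2.
Symmetries: rotational symmetry about the z-axis ⇒ p depends on x, y only through x² + y².
Reading off the gridlines: a circular section at z = 0 has radius between 1 and 2; it meets the z-axis at z = -1 (among the integer gridlines).
Solving for integer coefficients yields p as stated.

x^2 + y^2 - 2*z - 2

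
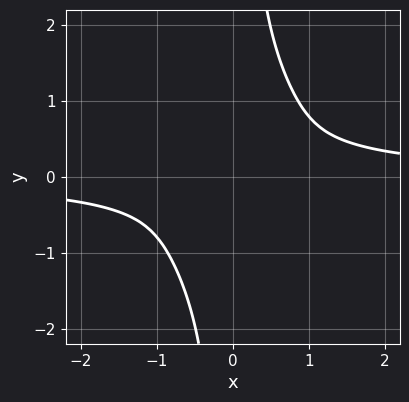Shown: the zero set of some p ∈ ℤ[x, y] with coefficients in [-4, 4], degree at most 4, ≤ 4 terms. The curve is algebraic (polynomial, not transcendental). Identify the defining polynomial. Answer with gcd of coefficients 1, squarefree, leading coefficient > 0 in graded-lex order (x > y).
3*x^3*y + 3*x*y^3 - 2*x^2 - 3*y^2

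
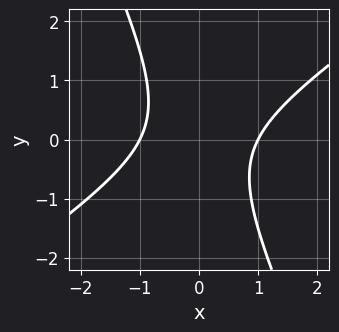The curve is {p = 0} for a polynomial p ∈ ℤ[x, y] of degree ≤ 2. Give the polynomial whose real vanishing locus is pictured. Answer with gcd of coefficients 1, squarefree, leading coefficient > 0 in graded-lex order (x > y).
1. The degree is 2 — the shape is more complex than any degree-1 curve.
2. Checking where it meets the axes: the x-axis gridline crossings are at x ∈ {-1, 1}; the curve avoids every integer y-axis point in the box.
3. Putting this together gives p.

3*x^2 - 3*x*y - 2*y^2 - 3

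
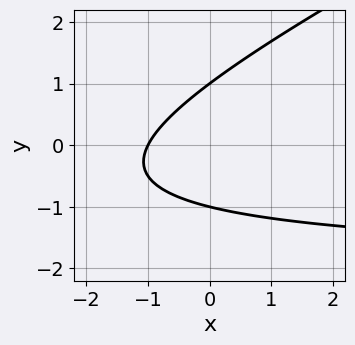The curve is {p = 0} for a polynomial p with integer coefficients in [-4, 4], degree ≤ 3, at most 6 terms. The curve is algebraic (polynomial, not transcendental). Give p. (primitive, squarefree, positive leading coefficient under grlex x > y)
x*y - 2*y^2 + 2*x + 2

Degree: the shape is more complex than any degree-1 curve, so deg p = 2.
From the axis intercepts and sections: one x-axis crossing is at x = -1; among the integer gridlines, it crosses the y-axis at y ∈ {-1, 1}.
Solving for integer coefficients yields p as stated.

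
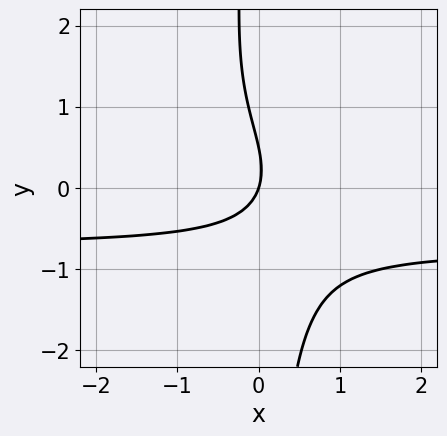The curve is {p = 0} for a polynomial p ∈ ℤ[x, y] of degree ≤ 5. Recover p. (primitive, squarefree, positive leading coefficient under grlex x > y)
2*x*y^3 + 3*x*y + 2*y^2 + 3*x - y

1. The degree is 4 — the shape is more complex than any degree-3 curve.
2. Checking where it meets the axes: it crosses the y-axis at the gridline y = 0; it crosses the x-axis at the gridline x = 0.
3. The integer polynomial consistent with all of this is the stated p.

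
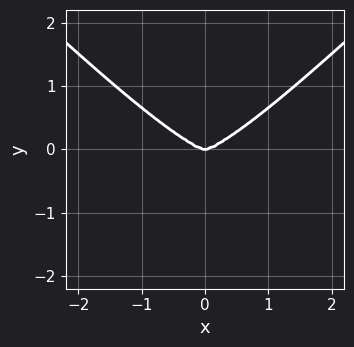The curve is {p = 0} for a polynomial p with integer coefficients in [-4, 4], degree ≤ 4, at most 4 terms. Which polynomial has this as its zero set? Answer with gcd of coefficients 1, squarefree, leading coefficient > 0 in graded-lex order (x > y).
(a) The degree is 4 — the shape is more complex than any degree-3 curve.
(b) Symmetries: the x ↦ −x reflection is a symmetry, so x appears only in even powers.
(c) From the axis intercepts and sections: it meets the y-axis at y = 0 (among the integer gridlines); it meets the x-axis at x = 0 (among the integer gridlines).
(d) Together with the visible shape, these determine p as stated.

x^4 - x^2*y^2 - 2*y^3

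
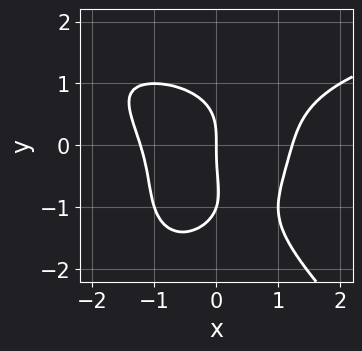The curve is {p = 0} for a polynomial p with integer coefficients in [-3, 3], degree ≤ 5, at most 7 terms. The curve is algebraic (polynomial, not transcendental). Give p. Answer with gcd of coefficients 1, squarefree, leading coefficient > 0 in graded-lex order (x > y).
1. deg p = 4.
2. Observable constraints: the y-axis gridline crossings are at y ∈ {-1, 0}; one x-axis crossing is at x = 0.
3. These observations pin down the coefficients.

x^3*y + y^4 - 2*x^3 + y^3 + 3*x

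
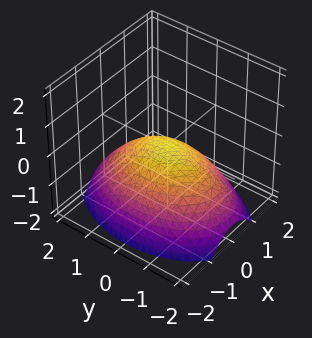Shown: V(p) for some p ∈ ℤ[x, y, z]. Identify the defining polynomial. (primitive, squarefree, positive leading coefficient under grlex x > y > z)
(a) Degree: a single bowl opening along one axis; a quadric, so deg p = 2.
(b) Symmetries: the y ↦ −y reflection is a symmetry, so y appears only in even powers; the x ↦ −x reflection is a symmetry, so x appears only in even powers.
(c) From the visible intercepts: it crosses the z-axis at the gridline z = 0; one y-axis crossing is at y = 0.
(d) Fitting integer coefficients to these (and the overall shape) gives p.

2*x^2 + y^2 + 3*z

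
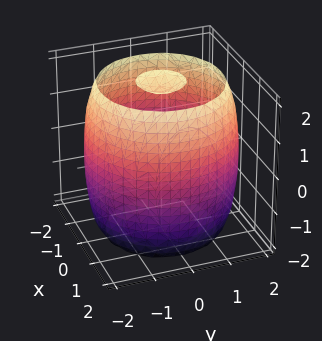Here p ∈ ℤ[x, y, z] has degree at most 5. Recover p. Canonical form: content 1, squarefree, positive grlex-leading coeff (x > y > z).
x^4 + 2*x^2*y^2 + y^4 - 3*x^2 - 3*y^2 + z^2 - 3

1. I count 3 distinct pieces. Treating them together as one polynomial.
2. The degree is 4 — no degree-3 surface has this shape.
3. Symmetry: the z-axis is an axis of rotation, so x and y enter only as x² + y².
4. Checking where it meets the axes: a circular section at z = 0 has radius between 1 and 2.
5. Assembling these constraints gives the stated polynomial.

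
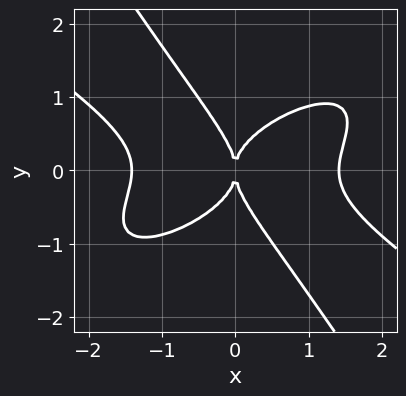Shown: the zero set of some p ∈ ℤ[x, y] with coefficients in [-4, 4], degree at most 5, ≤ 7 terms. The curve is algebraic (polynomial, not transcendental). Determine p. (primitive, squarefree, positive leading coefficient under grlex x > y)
1. The degree is 4 — a generic line meets the curve in up to 4 points.
2. Observable constraints: it crosses the y-axis at the gridline y = 0; it meets the x-axis at x = 0 (among the integer gridlines).
3. These observations pin down the coefficients.

x^4 - 2*x^2*y^2 + 2*x*y^3 + 2*y^4 - 2*x^2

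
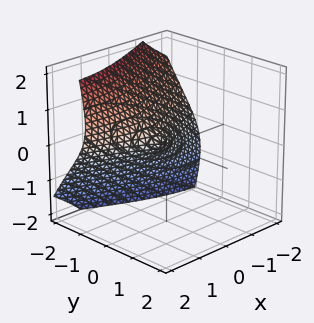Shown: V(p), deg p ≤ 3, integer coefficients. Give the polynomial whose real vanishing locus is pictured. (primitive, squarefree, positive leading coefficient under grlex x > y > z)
3*x*y*z + 3*y^3 + x^2 + 3*z^2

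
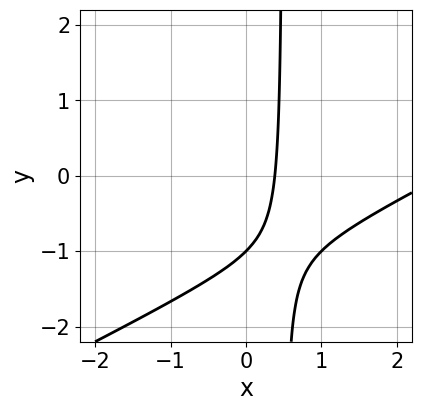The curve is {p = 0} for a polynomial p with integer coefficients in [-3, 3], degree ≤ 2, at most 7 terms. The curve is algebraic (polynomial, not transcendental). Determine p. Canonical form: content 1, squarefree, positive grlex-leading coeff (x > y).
x^2 - 2*x*y - 3*x + y + 1

First, degree: no degree-1 curve has this shape, so deg p = 2.
Next, against the integer gridlines: one y-axis crossing is at y = -1.
Finally, putting this together gives p.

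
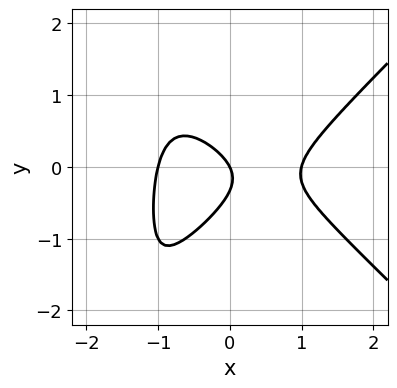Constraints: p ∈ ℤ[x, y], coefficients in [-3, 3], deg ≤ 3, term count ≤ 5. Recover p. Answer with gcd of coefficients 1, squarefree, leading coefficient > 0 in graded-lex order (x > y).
2*x^3 - 2*x*y^2 - 3*y^2 - 2*x - y

(a) deg p = 3. A generic line meets the curve in up to 3 points.
(b) Reading off the gridlines: it crosses the y-axis at the gridline y = 0; among the integer gridlines, it crosses the x-axis at x ∈ {-1, 0, 1}.
(c) The integer polynomial consistent with all of this is the stated p.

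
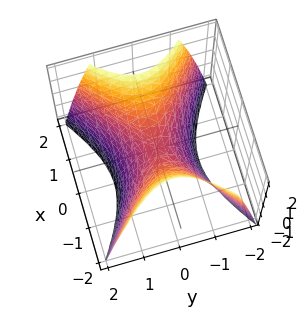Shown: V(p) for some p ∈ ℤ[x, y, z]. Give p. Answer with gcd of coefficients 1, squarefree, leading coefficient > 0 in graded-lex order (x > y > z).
2*x^2 - 3*y^2 - 2*z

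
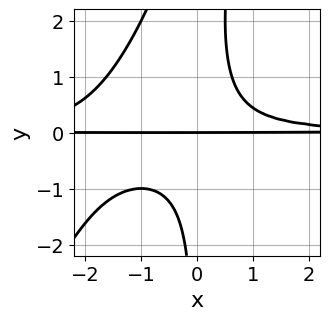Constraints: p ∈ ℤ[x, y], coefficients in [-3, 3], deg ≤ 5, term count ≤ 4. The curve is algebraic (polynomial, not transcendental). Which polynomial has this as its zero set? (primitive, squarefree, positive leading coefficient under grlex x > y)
2*x^2*y^2 - x*y^3 + 3*x*y^2 - 2*y

(a) Degree: no degree-3 curve has this shape, so deg p = 4.
(b) From the visible intercepts: it meets the y-axis at y = 0 (among the integer gridlines); the visible x-axis segment lies entirely on the curve.
(c) Fitting integer coefficients to these (and the overall shape) gives p.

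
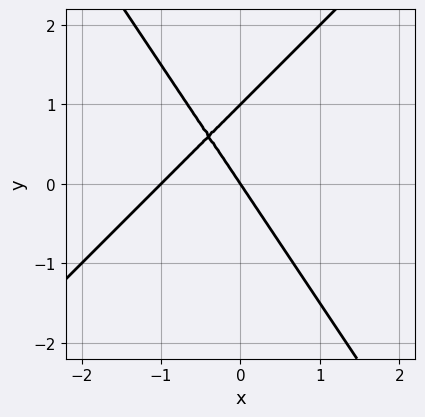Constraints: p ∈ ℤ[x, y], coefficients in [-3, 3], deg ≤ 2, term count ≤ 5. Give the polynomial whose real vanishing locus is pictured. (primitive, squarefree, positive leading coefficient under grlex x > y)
3*x^2 - x*y - 2*y^2 + 3*x + 2*y

(a) Degree: a generic line meets the curve in up to 2 points, so deg p = 2.
(b) From the axis intercepts and sections: the x-axis gridline crossings are at x ∈ {-1, 0}; the y-axis gridline crossings are at y ∈ {0, 1}.
(c) Assembling these constraints gives the stated polynomial.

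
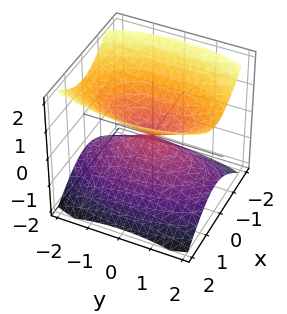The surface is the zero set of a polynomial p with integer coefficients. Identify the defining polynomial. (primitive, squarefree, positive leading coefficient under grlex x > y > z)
3*x^2 + y^2 - 3*z^2

There are 2 components.
deg p = 2.
Symmetries: the x ↦ −x reflection is a symmetry, so x appears only in even powers; the z ↦ −z reflection is a symmetry, so z appears only in even powers; the y ↦ −y reflection is a symmetry, so y appears only in even powers.
Reading off the gridlines: it meets the z-axis at z = 0 (among the integer gridlines); it meets the y-axis at y = 0 (among the integer gridlines); it meets the x-axis at x = 0 (among the integer gridlines).
Fitting integer coefficients to these (and the overall shape) gives p.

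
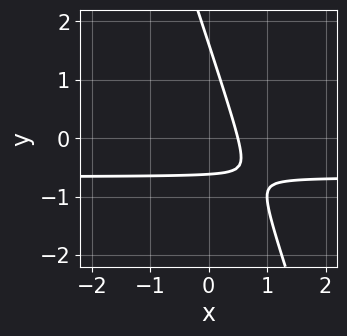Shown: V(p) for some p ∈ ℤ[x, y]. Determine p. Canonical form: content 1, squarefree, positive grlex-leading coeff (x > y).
(a) deg p = 2.
(b) Matching integer coefficients to the picture gives p.

3*x*y + y^2 + 2*x - y - 1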